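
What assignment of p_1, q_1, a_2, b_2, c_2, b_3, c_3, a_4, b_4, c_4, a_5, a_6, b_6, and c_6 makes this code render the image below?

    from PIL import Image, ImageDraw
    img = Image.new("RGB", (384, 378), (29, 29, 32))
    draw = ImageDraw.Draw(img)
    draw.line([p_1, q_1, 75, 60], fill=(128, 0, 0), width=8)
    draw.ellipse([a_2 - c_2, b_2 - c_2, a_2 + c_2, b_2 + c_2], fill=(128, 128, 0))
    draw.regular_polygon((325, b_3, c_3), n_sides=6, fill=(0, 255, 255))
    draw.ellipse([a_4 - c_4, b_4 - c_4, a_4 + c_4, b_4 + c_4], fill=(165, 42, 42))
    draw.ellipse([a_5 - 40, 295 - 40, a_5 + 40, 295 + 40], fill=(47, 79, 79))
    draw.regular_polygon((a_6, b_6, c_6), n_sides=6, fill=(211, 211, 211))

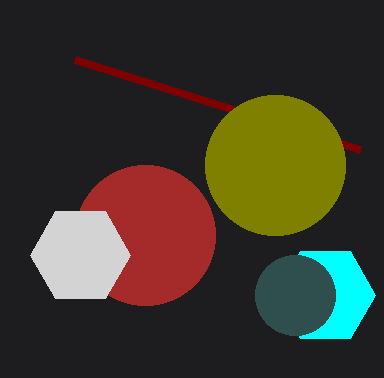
p_1 = 360
q_1 = 150
a_2 = 275
b_2 = 165
c_2 = 70
b_3 = 295
c_3 = 50
a_4 = 145
b_4 = 235
c_4 = 70
a_5 = 295
a_6 = 80
b_6 = 255
c_6 = 50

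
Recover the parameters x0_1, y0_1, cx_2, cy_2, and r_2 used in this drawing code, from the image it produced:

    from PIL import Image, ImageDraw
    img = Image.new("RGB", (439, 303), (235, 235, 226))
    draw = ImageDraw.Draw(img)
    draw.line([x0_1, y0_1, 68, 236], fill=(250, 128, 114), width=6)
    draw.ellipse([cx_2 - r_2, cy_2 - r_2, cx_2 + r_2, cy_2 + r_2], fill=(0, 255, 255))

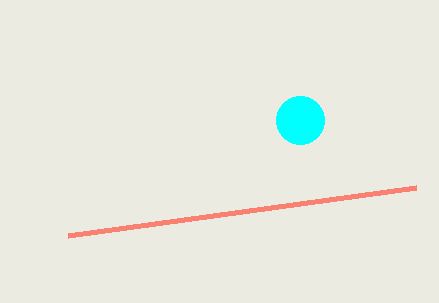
x0_1 = 416; y0_1 = 188; cx_2 = 300; cy_2 = 120; r_2 = 24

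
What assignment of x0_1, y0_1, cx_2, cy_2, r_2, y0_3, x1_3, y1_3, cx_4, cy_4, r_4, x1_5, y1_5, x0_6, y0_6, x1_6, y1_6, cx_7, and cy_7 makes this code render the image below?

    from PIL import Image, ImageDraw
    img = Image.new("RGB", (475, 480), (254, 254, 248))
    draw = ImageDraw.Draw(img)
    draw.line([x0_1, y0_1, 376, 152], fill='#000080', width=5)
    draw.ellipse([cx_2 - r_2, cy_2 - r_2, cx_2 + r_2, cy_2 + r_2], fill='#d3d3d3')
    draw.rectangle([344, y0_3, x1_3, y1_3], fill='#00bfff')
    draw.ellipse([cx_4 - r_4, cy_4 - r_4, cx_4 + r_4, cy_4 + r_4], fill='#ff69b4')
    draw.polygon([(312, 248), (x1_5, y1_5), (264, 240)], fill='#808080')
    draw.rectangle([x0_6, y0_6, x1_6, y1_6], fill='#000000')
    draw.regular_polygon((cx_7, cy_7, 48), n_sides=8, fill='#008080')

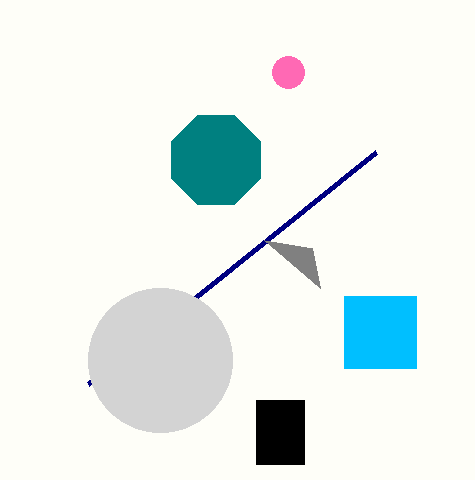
x0_1 = 88, y0_1 = 384, cx_2 = 160, cy_2 = 360, r_2 = 72, y0_3 = 296, x1_3 = 416, y1_3 = 368, cx_4 = 288, cy_4 = 72, r_4 = 16, x1_5 = 320, y1_5 = 288, x0_6 = 256, y0_6 = 400, x1_6 = 304, y1_6 = 464, cx_7 = 216, cy_7 = 160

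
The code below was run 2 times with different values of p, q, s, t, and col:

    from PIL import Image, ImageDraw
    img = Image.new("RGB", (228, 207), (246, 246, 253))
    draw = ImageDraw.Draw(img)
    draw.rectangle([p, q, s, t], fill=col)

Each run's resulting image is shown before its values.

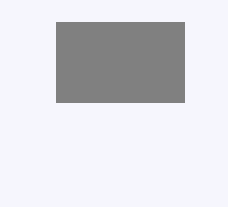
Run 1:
p = 56; q = 22; s = 184; t = 102; col = 'gray'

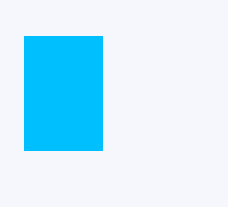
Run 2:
p = 24, q = 36, s = 102, t = 150, col = 'deepskyblue'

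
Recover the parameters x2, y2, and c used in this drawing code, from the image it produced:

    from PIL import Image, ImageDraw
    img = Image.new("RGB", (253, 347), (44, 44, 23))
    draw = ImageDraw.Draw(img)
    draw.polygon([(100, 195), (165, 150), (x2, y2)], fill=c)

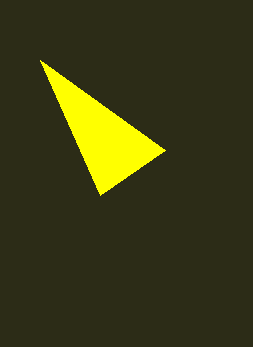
x2 = 40
y2 = 60
c = 'yellow'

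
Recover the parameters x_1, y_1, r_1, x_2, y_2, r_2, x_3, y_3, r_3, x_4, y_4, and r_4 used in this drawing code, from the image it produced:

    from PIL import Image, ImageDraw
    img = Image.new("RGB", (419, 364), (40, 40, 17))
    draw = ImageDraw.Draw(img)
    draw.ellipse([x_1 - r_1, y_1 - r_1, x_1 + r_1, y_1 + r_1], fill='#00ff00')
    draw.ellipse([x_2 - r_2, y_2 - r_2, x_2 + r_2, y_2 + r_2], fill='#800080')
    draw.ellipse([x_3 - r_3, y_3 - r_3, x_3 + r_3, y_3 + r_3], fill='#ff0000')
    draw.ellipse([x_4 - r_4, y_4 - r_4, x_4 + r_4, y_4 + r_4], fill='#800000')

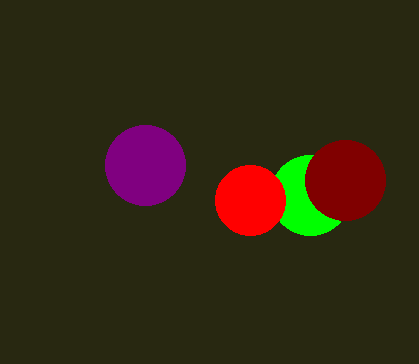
x_1 = 310
y_1 = 195
r_1 = 40
x_2 = 145
y_2 = 165
r_2 = 40
x_3 = 250
y_3 = 200
r_3 = 35
x_4 = 345
y_4 = 180
r_4 = 40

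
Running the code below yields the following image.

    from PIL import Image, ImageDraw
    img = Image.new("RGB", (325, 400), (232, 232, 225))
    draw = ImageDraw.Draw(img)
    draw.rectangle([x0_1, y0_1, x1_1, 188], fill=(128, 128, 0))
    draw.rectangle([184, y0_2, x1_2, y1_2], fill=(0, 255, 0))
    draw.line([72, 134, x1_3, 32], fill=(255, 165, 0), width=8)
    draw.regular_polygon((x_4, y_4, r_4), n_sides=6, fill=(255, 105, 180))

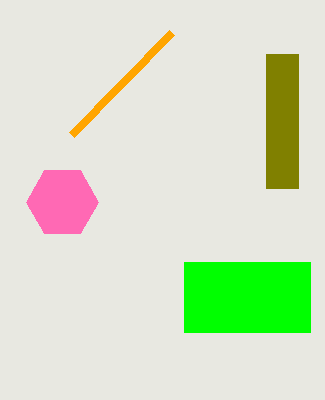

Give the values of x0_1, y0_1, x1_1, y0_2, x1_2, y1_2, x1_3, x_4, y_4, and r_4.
x0_1 = 266; y0_1 = 54; x1_1 = 298; y0_2 = 262; x1_2 = 310; y1_2 = 332; x1_3 = 172; x_4 = 62; y_4 = 202; r_4 = 36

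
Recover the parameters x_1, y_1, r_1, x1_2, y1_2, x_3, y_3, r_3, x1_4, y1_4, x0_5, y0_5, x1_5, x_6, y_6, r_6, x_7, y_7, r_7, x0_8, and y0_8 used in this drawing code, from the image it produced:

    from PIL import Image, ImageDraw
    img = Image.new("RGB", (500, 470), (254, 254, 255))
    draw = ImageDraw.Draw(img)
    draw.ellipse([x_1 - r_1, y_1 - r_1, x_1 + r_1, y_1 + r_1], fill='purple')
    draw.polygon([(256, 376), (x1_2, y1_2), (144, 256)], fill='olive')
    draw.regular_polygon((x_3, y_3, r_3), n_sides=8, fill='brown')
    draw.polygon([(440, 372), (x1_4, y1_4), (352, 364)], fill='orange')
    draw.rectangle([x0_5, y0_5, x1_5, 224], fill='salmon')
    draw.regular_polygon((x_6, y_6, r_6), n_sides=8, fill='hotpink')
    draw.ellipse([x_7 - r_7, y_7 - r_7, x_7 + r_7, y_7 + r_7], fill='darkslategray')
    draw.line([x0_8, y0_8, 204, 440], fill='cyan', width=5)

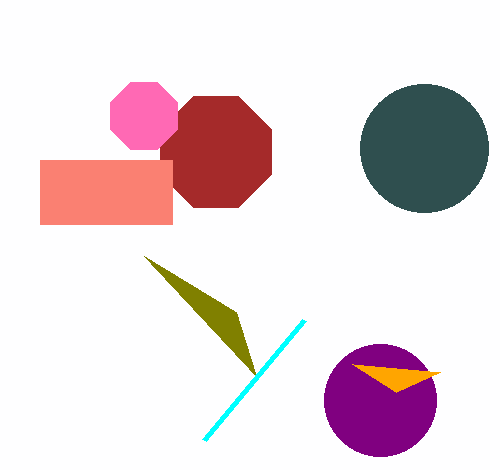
x_1 = 380
y_1 = 400
r_1 = 56
x1_2 = 236
y1_2 = 312
x_3 = 216
y_3 = 152
r_3 = 60
x1_4 = 396
y1_4 = 392
x0_5 = 40
y0_5 = 160
x1_5 = 172
x_6 = 144
y_6 = 116
r_6 = 36
x_7 = 424
y_7 = 148
r_7 = 64
x0_8 = 304
y0_8 = 320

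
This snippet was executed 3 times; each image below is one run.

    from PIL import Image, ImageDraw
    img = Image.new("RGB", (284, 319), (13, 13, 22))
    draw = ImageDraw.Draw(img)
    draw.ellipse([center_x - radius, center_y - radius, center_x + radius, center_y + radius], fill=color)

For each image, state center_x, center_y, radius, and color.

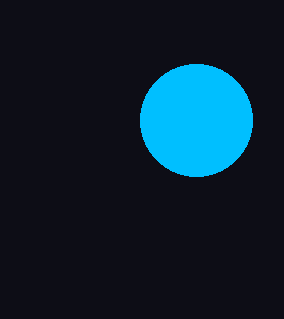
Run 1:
center_x = 196, center_y = 120, radius = 56, color = 'deepskyblue'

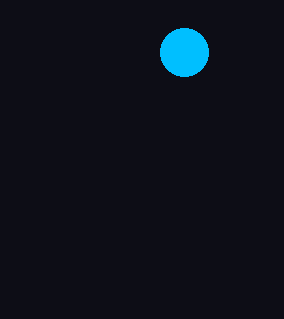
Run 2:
center_x = 184, center_y = 52, radius = 24, color = 'deepskyblue'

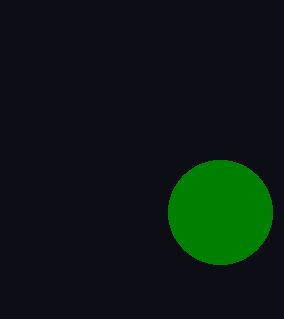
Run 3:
center_x = 220, center_y = 212, radius = 52, color = 'green'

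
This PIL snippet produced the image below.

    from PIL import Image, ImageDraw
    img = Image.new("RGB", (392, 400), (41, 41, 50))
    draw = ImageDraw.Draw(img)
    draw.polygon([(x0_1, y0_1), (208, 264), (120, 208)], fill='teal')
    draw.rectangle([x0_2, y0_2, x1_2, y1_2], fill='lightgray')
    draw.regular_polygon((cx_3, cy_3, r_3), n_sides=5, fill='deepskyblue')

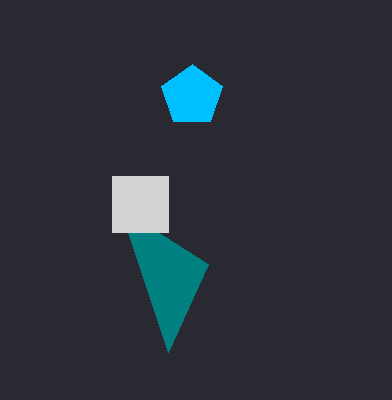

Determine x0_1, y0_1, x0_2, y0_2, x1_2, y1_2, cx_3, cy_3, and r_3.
x0_1 = 168
y0_1 = 352
x0_2 = 112
y0_2 = 176
x1_2 = 168
y1_2 = 232
cx_3 = 192
cy_3 = 96
r_3 = 32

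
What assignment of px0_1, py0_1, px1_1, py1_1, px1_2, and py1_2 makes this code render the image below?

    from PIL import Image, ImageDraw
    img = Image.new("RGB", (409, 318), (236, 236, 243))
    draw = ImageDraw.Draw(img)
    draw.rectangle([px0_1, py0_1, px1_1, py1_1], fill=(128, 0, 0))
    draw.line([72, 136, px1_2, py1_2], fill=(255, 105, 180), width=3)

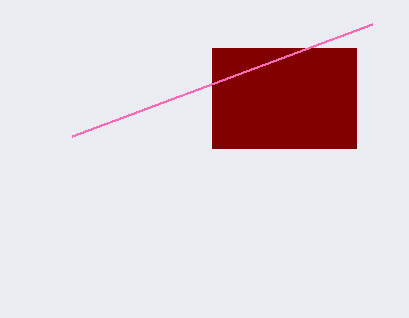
px0_1 = 212, py0_1 = 48, px1_1 = 356, py1_1 = 148, px1_2 = 372, py1_2 = 24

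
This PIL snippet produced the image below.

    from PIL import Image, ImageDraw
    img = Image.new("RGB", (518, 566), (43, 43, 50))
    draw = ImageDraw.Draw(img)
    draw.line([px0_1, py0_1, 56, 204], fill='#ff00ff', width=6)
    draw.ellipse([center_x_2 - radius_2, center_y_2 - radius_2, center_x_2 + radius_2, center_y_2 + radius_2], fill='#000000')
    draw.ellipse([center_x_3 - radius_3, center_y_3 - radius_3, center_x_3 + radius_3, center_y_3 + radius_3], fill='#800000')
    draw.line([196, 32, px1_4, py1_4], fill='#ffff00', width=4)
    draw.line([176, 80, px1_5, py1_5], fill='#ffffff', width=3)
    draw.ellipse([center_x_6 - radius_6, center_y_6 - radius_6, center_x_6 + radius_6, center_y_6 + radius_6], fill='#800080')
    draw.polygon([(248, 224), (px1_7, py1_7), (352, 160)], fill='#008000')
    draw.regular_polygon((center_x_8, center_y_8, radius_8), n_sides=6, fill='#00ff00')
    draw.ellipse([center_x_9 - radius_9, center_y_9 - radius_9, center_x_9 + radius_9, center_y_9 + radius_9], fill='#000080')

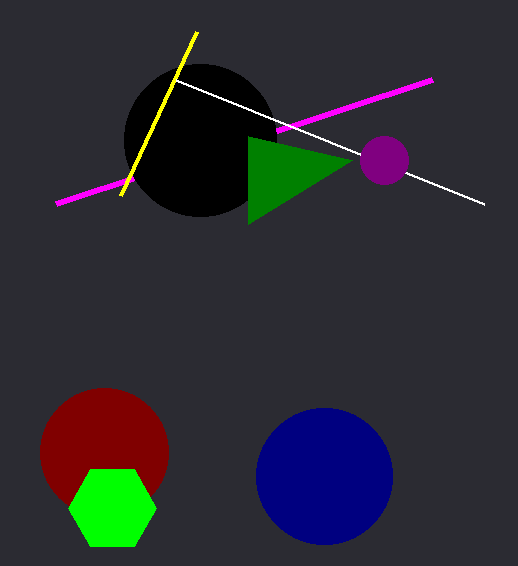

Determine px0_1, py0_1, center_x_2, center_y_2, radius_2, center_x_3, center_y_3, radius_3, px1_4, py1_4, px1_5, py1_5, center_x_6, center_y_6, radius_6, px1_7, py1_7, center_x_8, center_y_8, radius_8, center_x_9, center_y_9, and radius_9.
px0_1 = 432
py0_1 = 80
center_x_2 = 200
center_y_2 = 140
radius_2 = 76
center_x_3 = 104
center_y_3 = 452
radius_3 = 64
px1_4 = 120
py1_4 = 196
px1_5 = 484
py1_5 = 204
center_x_6 = 384
center_y_6 = 160
radius_6 = 24
px1_7 = 248
py1_7 = 136
center_x_8 = 112
center_y_8 = 508
radius_8 = 44
center_x_9 = 324
center_y_9 = 476
radius_9 = 68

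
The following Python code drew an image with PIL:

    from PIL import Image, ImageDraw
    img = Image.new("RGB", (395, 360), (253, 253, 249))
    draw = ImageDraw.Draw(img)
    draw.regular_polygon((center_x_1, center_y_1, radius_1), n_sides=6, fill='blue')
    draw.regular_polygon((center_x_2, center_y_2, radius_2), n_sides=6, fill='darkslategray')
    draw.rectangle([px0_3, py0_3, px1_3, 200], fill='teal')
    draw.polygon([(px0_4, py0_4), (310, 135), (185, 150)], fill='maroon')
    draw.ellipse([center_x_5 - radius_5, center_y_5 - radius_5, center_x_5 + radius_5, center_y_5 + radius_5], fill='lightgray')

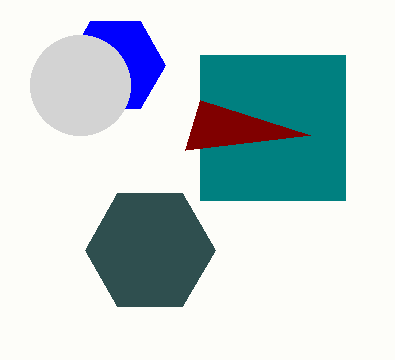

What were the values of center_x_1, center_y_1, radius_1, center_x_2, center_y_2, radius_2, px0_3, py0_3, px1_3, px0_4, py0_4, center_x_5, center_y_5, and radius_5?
center_x_1 = 115, center_y_1 = 65, radius_1 = 50, center_x_2 = 150, center_y_2 = 250, radius_2 = 65, px0_3 = 200, py0_3 = 55, px1_3 = 345, px0_4 = 200, py0_4 = 100, center_x_5 = 80, center_y_5 = 85, radius_5 = 50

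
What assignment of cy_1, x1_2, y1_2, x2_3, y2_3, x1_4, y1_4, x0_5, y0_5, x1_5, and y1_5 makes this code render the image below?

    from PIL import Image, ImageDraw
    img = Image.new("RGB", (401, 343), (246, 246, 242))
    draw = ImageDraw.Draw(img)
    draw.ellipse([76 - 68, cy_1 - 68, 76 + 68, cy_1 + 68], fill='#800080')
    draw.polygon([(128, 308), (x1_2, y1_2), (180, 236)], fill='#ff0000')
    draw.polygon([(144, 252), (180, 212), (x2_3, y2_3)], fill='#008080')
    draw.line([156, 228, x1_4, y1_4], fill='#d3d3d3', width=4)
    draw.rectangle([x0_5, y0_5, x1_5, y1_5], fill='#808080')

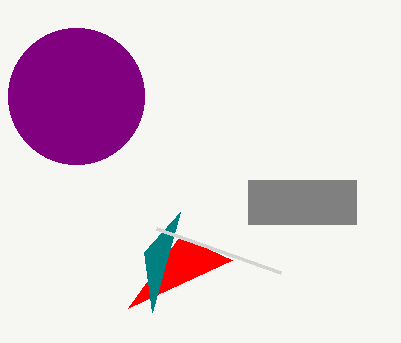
cy_1 = 96, x1_2 = 232, y1_2 = 260, x2_3 = 152, y2_3 = 312, x1_4 = 280, y1_4 = 272, x0_5 = 248, y0_5 = 180, x1_5 = 356, y1_5 = 224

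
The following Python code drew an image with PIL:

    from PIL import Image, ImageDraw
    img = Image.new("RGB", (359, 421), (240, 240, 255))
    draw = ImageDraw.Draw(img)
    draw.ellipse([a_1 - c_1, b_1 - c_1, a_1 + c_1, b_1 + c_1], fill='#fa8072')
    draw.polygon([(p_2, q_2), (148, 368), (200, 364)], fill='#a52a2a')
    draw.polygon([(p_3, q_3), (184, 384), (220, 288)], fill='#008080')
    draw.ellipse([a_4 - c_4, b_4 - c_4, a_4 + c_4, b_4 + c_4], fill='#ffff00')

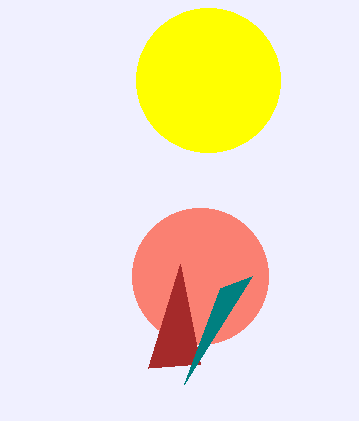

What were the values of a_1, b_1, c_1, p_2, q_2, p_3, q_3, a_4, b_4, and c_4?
a_1 = 200; b_1 = 276; c_1 = 68; p_2 = 180; q_2 = 264; p_3 = 252; q_3 = 276; a_4 = 208; b_4 = 80; c_4 = 72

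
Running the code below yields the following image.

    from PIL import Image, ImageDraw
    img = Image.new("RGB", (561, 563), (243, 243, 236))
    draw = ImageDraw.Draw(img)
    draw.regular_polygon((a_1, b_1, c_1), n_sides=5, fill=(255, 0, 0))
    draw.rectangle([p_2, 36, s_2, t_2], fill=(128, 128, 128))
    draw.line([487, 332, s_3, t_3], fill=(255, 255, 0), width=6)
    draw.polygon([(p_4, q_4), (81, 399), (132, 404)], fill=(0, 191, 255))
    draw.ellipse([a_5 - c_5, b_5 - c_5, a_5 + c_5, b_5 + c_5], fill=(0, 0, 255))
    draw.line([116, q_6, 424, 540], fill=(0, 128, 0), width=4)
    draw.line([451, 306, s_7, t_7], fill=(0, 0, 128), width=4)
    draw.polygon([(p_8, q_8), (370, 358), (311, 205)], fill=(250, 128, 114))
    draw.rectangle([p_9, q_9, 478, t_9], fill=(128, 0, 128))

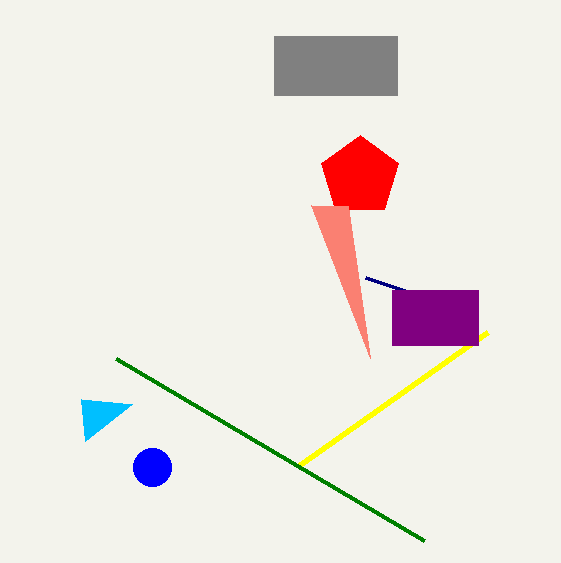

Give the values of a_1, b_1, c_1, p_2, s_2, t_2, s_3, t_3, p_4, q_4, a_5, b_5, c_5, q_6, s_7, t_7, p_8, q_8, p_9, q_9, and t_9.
a_1 = 360
b_1 = 176
c_1 = 41
p_2 = 274
s_2 = 397
t_2 = 95
s_3 = 299
t_3 = 465
p_4 = 85
q_4 = 441
a_5 = 152
b_5 = 467
c_5 = 19
q_6 = 358
s_7 = 366
t_7 = 278
p_8 = 348
q_8 = 206
p_9 = 392
q_9 = 290
t_9 = 345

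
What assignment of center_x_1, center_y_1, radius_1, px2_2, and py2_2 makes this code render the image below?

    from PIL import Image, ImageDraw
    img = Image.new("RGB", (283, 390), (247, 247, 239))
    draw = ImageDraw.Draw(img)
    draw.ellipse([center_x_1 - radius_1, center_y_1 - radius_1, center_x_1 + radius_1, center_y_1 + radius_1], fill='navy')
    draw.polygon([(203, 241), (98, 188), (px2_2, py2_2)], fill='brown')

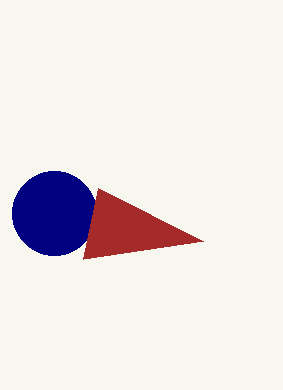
center_x_1 = 54, center_y_1 = 213, radius_1 = 42, px2_2 = 83, py2_2 = 259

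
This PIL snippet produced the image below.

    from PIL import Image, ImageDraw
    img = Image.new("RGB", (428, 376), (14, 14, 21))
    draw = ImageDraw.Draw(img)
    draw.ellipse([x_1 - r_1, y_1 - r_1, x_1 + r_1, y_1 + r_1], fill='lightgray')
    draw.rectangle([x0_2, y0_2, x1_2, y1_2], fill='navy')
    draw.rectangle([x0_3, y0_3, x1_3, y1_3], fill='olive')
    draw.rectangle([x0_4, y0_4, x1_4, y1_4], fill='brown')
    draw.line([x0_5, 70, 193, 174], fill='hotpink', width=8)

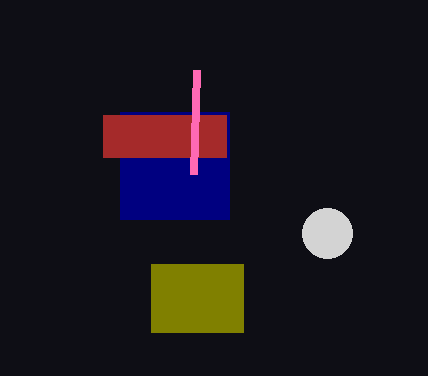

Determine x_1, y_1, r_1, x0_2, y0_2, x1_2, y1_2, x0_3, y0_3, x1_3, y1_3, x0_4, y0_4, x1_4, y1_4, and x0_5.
x_1 = 327; y_1 = 233; r_1 = 25; x0_2 = 120; y0_2 = 112; x1_2 = 229; y1_2 = 219; x0_3 = 151; y0_3 = 264; x1_3 = 243; y1_3 = 332; x0_4 = 103; y0_4 = 115; x1_4 = 226; y1_4 = 157; x0_5 = 196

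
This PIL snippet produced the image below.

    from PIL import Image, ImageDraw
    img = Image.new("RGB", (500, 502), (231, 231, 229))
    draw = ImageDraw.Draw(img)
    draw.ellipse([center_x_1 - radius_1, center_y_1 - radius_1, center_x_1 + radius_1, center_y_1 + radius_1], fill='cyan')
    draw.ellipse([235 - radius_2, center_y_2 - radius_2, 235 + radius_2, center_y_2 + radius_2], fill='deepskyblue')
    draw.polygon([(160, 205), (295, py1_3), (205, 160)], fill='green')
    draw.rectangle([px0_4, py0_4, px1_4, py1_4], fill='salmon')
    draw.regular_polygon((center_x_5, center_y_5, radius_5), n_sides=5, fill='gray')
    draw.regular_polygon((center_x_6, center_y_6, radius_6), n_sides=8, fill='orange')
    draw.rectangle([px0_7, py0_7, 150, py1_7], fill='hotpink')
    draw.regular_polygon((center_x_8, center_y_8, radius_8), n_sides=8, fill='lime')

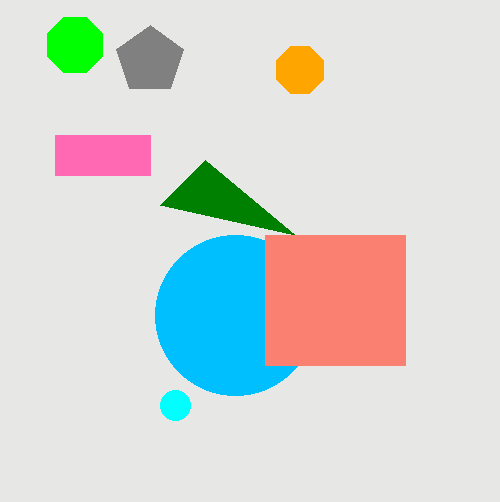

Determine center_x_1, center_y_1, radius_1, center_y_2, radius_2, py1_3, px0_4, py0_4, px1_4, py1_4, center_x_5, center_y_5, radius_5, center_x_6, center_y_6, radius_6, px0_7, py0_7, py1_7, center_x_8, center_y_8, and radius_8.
center_x_1 = 175; center_y_1 = 405; radius_1 = 15; center_y_2 = 315; radius_2 = 80; py1_3 = 235; px0_4 = 265; py0_4 = 235; px1_4 = 405; py1_4 = 365; center_x_5 = 150; center_y_5 = 60; radius_5 = 35; center_x_6 = 300; center_y_6 = 70; radius_6 = 25; px0_7 = 55; py0_7 = 135; py1_7 = 175; center_x_8 = 75; center_y_8 = 45; radius_8 = 30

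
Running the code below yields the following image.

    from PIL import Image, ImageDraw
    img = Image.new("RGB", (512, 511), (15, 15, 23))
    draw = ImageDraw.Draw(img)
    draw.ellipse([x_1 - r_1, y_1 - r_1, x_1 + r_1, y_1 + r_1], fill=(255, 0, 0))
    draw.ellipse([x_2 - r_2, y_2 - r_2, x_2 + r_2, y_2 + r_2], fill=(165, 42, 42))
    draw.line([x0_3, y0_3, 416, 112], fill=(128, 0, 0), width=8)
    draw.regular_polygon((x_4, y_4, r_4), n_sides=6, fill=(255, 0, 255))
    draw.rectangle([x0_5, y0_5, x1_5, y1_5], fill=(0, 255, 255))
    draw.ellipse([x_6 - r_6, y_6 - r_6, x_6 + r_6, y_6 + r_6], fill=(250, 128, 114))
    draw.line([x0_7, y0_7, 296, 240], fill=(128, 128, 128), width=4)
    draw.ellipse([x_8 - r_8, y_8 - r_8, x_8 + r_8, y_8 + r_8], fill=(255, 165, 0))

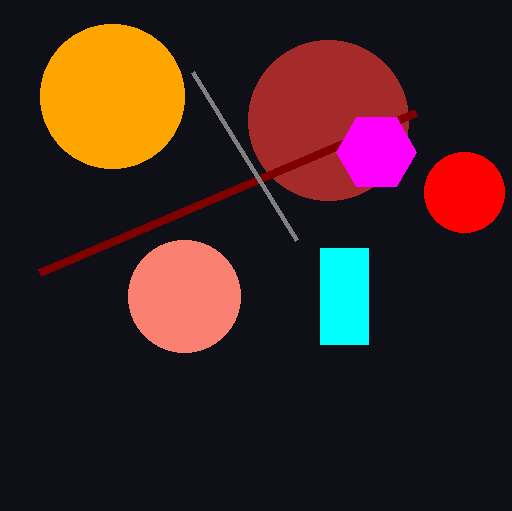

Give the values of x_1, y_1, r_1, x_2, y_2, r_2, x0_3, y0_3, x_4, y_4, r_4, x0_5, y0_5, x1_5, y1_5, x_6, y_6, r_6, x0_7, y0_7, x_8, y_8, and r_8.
x_1 = 464; y_1 = 192; r_1 = 40; x_2 = 328; y_2 = 120; r_2 = 80; x0_3 = 40; y0_3 = 272; x_4 = 376; y_4 = 152; r_4 = 40; x0_5 = 320; y0_5 = 248; x1_5 = 368; y1_5 = 344; x_6 = 184; y_6 = 296; r_6 = 56; x0_7 = 192; y0_7 = 72; x_8 = 112; y_8 = 96; r_8 = 72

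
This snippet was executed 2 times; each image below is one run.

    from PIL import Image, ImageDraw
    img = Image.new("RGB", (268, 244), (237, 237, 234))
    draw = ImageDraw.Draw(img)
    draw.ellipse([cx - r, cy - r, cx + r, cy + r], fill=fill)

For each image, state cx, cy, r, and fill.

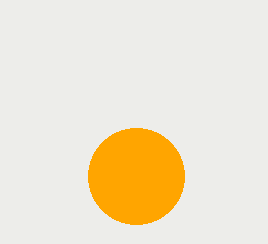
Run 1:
cx = 136; cy = 176; r = 48; fill = 'orange'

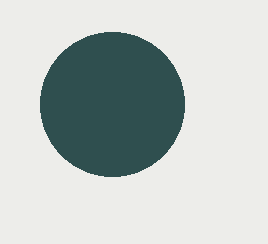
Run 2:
cx = 112
cy = 104
r = 72
fill = 'darkslategray'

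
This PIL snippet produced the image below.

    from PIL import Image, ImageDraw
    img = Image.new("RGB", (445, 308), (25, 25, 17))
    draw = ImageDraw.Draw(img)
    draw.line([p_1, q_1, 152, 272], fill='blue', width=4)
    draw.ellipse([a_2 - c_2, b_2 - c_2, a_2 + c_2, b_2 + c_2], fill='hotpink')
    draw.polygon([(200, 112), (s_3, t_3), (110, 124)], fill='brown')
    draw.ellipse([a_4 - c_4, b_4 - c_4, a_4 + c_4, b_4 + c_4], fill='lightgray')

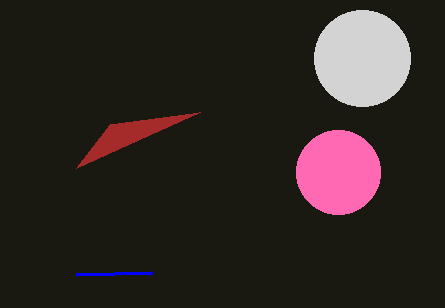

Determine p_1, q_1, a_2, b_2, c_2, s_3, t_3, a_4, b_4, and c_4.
p_1 = 76, q_1 = 274, a_2 = 338, b_2 = 172, c_2 = 42, s_3 = 76, t_3 = 168, a_4 = 362, b_4 = 58, c_4 = 48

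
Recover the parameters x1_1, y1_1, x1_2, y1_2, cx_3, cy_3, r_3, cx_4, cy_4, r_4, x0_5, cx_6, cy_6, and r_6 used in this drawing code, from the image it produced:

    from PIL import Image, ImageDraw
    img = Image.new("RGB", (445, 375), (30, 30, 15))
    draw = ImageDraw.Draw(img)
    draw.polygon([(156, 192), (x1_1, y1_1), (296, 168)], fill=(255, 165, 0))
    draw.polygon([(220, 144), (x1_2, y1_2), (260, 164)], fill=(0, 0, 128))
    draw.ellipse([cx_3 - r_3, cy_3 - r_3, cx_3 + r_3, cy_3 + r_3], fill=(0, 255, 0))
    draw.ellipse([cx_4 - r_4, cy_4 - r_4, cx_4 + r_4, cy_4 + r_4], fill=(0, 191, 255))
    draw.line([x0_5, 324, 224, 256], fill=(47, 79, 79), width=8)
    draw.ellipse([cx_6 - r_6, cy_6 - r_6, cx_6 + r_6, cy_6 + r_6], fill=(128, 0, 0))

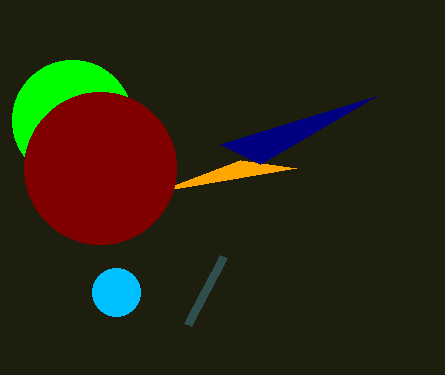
x1_1 = 240, y1_1 = 160, x1_2 = 376, y1_2 = 96, cx_3 = 72, cy_3 = 120, r_3 = 60, cx_4 = 116, cy_4 = 292, r_4 = 24, x0_5 = 188, cx_6 = 100, cy_6 = 168, r_6 = 76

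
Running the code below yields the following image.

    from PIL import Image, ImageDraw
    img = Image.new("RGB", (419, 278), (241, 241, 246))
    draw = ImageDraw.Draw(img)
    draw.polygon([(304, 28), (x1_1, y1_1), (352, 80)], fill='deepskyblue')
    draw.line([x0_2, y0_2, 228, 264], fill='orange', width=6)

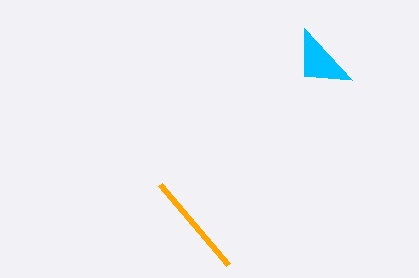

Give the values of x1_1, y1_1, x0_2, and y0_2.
x1_1 = 304, y1_1 = 76, x0_2 = 160, y0_2 = 184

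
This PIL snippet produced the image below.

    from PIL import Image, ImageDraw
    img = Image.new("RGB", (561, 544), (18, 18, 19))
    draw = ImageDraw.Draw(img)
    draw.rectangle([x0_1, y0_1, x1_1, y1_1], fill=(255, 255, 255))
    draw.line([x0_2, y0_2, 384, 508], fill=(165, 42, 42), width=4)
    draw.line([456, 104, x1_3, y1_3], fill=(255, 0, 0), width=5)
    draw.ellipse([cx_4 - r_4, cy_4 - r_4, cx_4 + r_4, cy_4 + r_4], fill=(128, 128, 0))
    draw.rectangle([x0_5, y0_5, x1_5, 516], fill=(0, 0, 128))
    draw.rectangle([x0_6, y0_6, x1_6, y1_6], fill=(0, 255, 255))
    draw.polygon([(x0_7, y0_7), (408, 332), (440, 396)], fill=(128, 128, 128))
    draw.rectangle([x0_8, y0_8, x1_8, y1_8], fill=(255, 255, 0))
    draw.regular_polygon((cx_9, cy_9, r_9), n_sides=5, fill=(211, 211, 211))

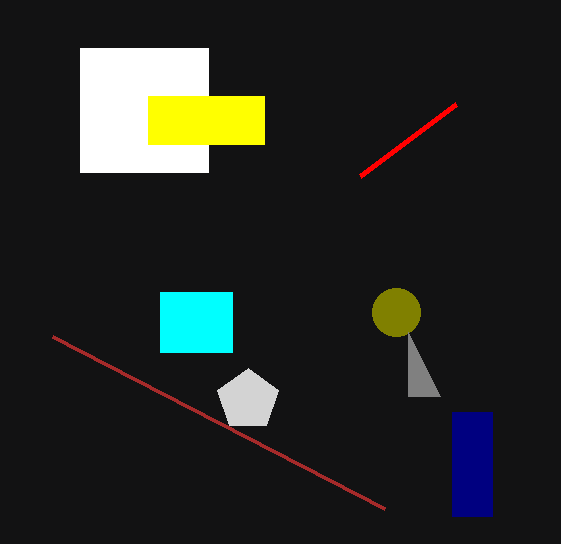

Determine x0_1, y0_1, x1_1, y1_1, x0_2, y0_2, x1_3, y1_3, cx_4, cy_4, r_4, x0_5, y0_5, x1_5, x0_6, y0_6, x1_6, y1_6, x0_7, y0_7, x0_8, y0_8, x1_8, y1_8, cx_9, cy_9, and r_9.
x0_1 = 80
y0_1 = 48
x1_1 = 208
y1_1 = 172
x0_2 = 52
y0_2 = 336
x1_3 = 360
y1_3 = 176
cx_4 = 396
cy_4 = 312
r_4 = 24
x0_5 = 452
y0_5 = 412
x1_5 = 492
x0_6 = 160
y0_6 = 292
x1_6 = 232
y1_6 = 352
x0_7 = 408
y0_7 = 396
x0_8 = 148
y0_8 = 96
x1_8 = 264
y1_8 = 144
cx_9 = 248
cy_9 = 400
r_9 = 32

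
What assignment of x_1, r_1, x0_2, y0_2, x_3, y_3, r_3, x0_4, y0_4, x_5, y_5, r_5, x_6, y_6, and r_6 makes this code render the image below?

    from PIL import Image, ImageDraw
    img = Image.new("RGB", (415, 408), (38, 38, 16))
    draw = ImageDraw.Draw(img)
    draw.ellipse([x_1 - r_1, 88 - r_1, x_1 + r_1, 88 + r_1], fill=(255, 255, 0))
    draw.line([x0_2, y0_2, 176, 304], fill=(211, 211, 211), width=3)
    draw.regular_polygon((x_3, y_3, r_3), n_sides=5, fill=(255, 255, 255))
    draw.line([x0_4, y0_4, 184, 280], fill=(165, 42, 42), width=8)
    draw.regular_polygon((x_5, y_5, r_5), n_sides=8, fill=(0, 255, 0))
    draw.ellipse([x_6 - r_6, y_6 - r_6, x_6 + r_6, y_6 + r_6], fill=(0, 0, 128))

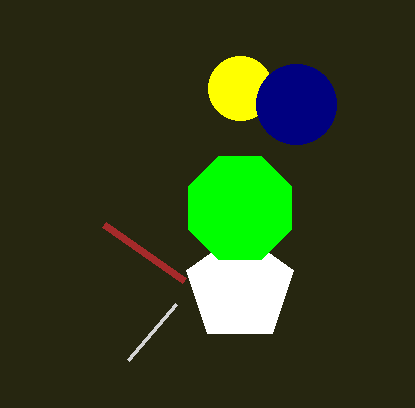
x_1 = 240
r_1 = 32
x0_2 = 128
y0_2 = 360
x_3 = 240
y_3 = 288
r_3 = 56
x0_4 = 104
y0_4 = 224
x_5 = 240
y_5 = 208
r_5 = 56
x_6 = 296
y_6 = 104
r_6 = 40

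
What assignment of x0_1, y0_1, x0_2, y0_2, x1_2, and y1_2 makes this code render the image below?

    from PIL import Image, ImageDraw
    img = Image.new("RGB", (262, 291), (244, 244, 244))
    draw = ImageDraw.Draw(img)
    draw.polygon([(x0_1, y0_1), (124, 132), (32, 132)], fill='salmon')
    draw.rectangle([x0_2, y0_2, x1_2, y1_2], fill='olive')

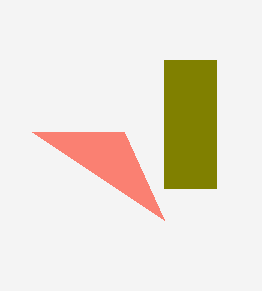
x0_1 = 164
y0_1 = 220
x0_2 = 164
y0_2 = 60
x1_2 = 216
y1_2 = 188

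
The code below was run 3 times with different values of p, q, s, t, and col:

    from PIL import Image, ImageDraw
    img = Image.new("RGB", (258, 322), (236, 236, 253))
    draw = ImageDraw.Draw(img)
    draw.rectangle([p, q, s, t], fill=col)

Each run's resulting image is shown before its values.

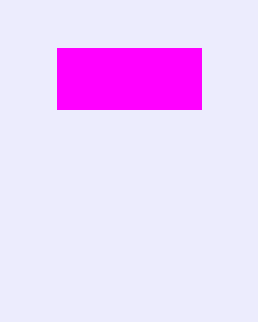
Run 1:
p = 57; q = 48; s = 201; t = 109; col = 'magenta'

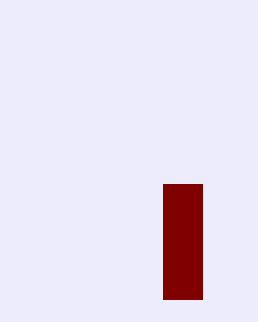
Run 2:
p = 163
q = 184
s = 202
t = 299
col = 'maroon'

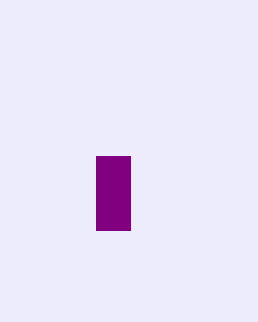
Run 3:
p = 96, q = 156, s = 130, t = 230, col = 'purple'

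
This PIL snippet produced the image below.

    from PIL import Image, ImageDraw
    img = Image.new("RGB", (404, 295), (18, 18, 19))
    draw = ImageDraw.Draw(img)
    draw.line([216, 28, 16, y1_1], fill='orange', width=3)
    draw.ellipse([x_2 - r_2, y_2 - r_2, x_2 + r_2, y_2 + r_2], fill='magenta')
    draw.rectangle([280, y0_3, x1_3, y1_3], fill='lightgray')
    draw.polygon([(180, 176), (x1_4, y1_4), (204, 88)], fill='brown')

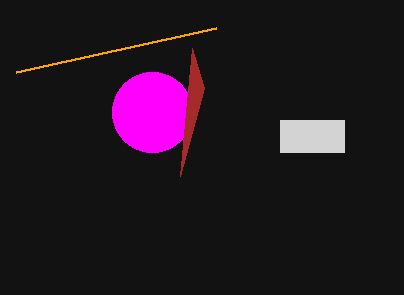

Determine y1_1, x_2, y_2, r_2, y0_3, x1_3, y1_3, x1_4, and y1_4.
y1_1 = 72; x_2 = 152; y_2 = 112; r_2 = 40; y0_3 = 120; x1_3 = 344; y1_3 = 152; x1_4 = 192; y1_4 = 48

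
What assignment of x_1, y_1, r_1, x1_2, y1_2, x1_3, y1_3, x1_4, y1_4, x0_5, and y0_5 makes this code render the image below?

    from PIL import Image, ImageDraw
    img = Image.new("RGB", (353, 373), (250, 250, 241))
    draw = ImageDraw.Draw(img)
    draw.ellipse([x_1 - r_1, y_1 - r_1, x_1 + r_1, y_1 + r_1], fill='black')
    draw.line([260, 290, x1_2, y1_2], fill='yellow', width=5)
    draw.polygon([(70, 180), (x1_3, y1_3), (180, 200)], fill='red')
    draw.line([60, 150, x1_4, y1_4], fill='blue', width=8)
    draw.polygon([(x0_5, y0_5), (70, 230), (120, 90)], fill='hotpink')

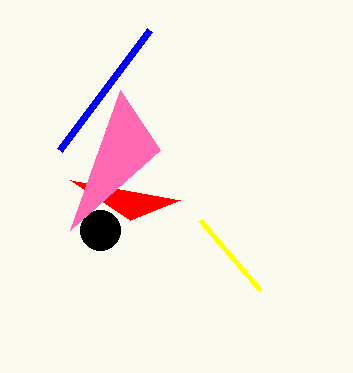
x_1 = 100, y_1 = 230, r_1 = 20, x1_2 = 200, y1_2 = 220, x1_3 = 130, y1_3 = 220, x1_4 = 150, y1_4 = 30, x0_5 = 160, y0_5 = 150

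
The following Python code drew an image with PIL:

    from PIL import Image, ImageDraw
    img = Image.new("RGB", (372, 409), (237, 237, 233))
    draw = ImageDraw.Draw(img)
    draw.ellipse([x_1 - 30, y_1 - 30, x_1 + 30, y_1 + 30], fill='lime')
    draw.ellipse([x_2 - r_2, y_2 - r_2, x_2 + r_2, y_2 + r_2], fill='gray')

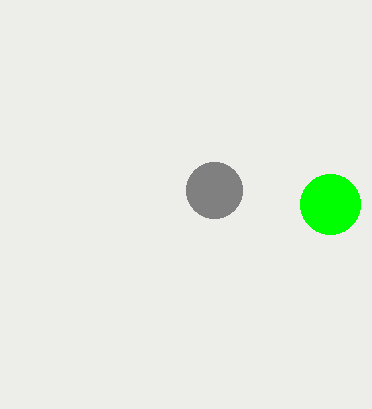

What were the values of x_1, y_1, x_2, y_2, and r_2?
x_1 = 330
y_1 = 204
x_2 = 214
y_2 = 190
r_2 = 28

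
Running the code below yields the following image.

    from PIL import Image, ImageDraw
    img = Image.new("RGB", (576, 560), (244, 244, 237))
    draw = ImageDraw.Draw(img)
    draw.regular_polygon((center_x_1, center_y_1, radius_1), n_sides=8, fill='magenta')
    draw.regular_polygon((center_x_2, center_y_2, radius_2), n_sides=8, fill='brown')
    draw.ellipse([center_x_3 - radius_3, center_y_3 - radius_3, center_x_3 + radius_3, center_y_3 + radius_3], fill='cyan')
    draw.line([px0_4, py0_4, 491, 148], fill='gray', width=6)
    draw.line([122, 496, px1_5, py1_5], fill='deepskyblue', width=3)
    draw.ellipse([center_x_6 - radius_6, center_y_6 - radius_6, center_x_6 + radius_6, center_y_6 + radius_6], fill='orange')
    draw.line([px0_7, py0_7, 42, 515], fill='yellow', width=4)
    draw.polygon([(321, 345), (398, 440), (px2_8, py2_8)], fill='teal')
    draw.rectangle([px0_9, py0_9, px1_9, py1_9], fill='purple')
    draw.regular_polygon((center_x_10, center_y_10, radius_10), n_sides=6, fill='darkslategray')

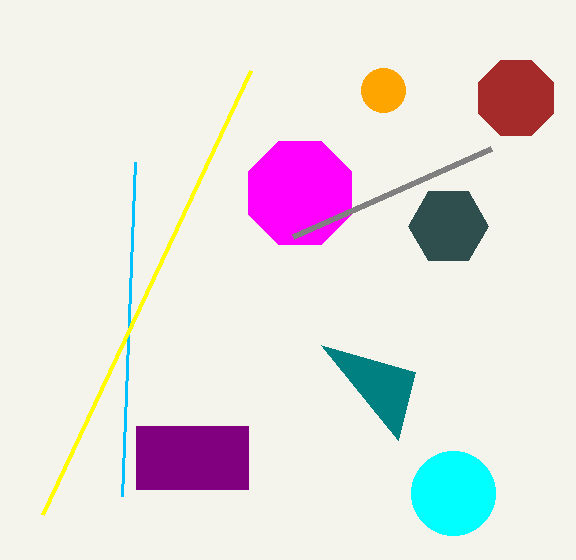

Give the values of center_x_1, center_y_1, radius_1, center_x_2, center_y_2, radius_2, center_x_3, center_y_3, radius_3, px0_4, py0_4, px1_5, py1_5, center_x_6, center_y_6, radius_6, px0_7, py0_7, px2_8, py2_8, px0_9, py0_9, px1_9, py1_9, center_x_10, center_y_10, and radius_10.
center_x_1 = 300, center_y_1 = 193, radius_1 = 56, center_x_2 = 516, center_y_2 = 98, radius_2 = 41, center_x_3 = 453, center_y_3 = 493, radius_3 = 42, px0_4 = 293, py0_4 = 236, px1_5 = 135, py1_5 = 162, center_x_6 = 383, center_y_6 = 90, radius_6 = 22, px0_7 = 250, py0_7 = 71, px2_8 = 415, py2_8 = 372, px0_9 = 136, py0_9 = 426, px1_9 = 248, py1_9 = 489, center_x_10 = 448, center_y_10 = 226, radius_10 = 40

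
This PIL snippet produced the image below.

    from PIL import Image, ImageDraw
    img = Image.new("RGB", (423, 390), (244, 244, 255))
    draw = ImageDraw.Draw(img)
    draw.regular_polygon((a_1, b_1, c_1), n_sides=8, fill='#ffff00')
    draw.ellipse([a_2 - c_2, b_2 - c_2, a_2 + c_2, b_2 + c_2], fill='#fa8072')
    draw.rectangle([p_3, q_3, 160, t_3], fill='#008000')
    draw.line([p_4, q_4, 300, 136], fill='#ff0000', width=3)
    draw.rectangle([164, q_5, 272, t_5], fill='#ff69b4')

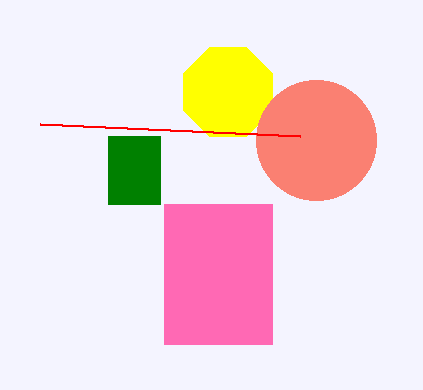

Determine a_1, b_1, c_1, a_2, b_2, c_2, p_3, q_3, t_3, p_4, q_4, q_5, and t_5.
a_1 = 228, b_1 = 92, c_1 = 48, a_2 = 316, b_2 = 140, c_2 = 60, p_3 = 108, q_3 = 136, t_3 = 204, p_4 = 40, q_4 = 124, q_5 = 204, t_5 = 344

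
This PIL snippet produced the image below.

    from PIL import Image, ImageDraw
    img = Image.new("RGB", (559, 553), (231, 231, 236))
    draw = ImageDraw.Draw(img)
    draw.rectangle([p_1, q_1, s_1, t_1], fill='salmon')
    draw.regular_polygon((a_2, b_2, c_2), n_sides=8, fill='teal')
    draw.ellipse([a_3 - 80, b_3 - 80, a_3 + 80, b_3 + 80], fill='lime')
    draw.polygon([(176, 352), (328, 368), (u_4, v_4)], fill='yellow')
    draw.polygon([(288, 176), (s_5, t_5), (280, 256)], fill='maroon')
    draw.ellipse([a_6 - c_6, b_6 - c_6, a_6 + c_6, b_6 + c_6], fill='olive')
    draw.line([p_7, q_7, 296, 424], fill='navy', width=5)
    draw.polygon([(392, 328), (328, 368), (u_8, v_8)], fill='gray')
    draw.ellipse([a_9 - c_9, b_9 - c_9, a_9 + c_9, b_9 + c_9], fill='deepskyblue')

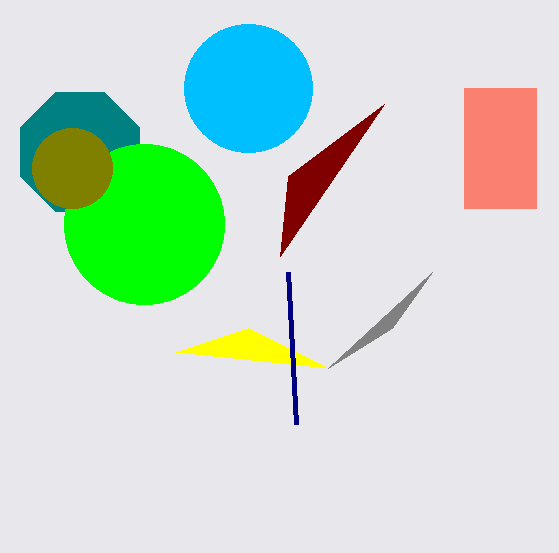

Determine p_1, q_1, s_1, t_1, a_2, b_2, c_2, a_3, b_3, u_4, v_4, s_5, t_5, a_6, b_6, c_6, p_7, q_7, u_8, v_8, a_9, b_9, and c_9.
p_1 = 464, q_1 = 88, s_1 = 536, t_1 = 208, a_2 = 80, b_2 = 152, c_2 = 64, a_3 = 144, b_3 = 224, u_4 = 248, v_4 = 328, s_5 = 384, t_5 = 104, a_6 = 72, b_6 = 168, c_6 = 40, p_7 = 288, q_7 = 272, u_8 = 432, v_8 = 272, a_9 = 248, b_9 = 88, c_9 = 64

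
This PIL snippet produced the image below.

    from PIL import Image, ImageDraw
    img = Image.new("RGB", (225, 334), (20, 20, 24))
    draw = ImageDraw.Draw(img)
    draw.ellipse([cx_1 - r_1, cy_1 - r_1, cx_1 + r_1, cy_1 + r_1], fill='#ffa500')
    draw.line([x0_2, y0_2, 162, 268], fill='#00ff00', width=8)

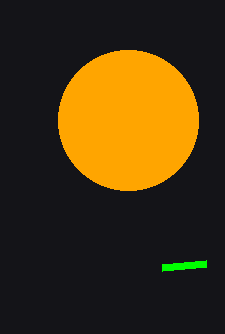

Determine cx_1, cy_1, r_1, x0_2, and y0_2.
cx_1 = 128; cy_1 = 120; r_1 = 70; x0_2 = 206; y0_2 = 264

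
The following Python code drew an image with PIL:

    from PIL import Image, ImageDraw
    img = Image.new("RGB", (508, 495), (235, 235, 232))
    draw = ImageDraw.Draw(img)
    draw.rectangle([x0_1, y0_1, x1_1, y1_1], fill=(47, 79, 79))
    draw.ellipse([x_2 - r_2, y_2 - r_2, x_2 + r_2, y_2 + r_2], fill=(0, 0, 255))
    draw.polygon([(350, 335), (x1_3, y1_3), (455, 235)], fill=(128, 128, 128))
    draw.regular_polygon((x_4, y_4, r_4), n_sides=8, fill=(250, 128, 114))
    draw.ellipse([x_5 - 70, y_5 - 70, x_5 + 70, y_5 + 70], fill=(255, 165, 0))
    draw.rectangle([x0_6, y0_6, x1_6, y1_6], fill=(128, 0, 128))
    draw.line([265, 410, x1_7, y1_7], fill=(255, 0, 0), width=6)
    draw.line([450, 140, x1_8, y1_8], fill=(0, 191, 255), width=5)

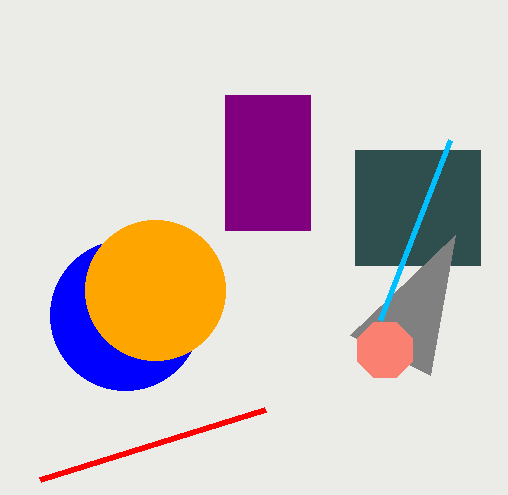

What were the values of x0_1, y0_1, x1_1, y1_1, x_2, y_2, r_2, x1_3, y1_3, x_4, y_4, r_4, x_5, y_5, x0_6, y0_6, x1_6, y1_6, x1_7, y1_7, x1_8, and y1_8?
x0_1 = 355
y0_1 = 150
x1_1 = 480
y1_1 = 265
x_2 = 125
y_2 = 315
r_2 = 75
x1_3 = 430
y1_3 = 375
x_4 = 385
y_4 = 350
r_4 = 30
x_5 = 155
y_5 = 290
x0_6 = 225
y0_6 = 95
x1_6 = 310
y1_6 = 230
x1_7 = 40
y1_7 = 480
x1_8 = 380
y1_8 = 320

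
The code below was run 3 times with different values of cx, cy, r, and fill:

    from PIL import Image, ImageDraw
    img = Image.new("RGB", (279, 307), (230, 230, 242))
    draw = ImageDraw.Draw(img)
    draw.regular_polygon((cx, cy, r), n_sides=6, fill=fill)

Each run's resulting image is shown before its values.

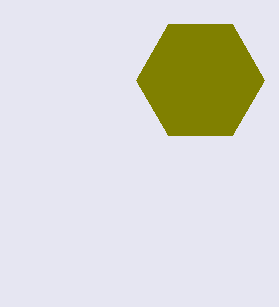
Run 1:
cx = 200, cy = 80, r = 64, fill = 'olive'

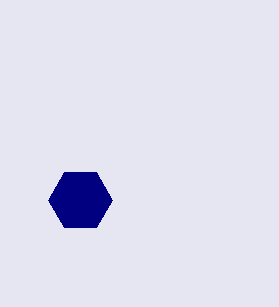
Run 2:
cx = 80; cy = 200; r = 32; fill = 'navy'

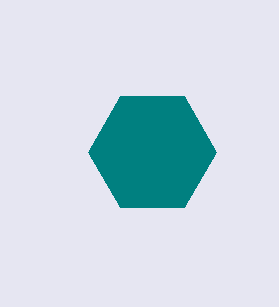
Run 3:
cx = 152; cy = 152; r = 64; fill = 'teal'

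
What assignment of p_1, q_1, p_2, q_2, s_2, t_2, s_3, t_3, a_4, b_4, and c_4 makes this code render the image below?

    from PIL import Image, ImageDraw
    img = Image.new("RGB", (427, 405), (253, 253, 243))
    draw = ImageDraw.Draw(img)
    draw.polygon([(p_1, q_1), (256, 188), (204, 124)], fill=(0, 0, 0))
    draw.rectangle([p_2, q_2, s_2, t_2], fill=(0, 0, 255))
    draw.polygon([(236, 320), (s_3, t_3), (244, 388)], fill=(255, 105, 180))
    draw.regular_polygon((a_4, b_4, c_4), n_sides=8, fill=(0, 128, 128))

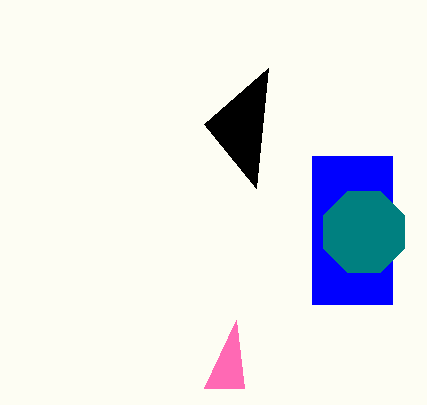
p_1 = 268; q_1 = 68; p_2 = 312; q_2 = 156; s_2 = 392; t_2 = 304; s_3 = 204; t_3 = 388; a_4 = 364; b_4 = 232; c_4 = 44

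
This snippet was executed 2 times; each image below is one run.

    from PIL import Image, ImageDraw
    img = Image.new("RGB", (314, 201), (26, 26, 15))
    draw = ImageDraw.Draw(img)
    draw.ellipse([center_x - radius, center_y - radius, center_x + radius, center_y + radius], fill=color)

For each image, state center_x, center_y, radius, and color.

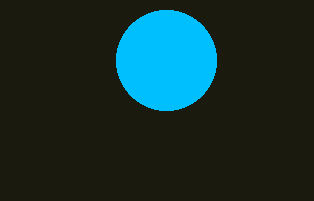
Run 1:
center_x = 166
center_y = 60
radius = 50
color = 'deepskyblue'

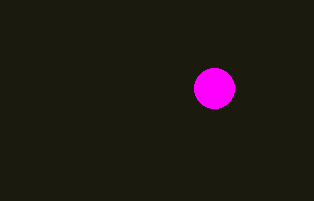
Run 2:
center_x = 214; center_y = 88; radius = 20; color = 'magenta'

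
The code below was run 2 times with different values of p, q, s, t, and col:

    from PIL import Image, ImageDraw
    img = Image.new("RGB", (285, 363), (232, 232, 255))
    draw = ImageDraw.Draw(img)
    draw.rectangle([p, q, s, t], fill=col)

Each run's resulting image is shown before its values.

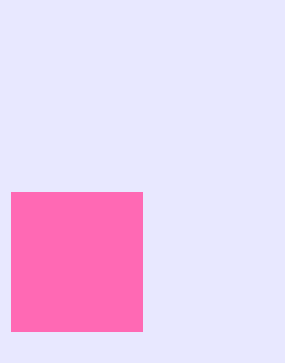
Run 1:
p = 11; q = 192; s = 142; t = 331; col = 'hotpink'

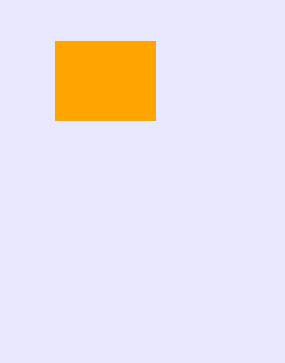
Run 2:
p = 55, q = 41, s = 155, t = 120, col = 'orange'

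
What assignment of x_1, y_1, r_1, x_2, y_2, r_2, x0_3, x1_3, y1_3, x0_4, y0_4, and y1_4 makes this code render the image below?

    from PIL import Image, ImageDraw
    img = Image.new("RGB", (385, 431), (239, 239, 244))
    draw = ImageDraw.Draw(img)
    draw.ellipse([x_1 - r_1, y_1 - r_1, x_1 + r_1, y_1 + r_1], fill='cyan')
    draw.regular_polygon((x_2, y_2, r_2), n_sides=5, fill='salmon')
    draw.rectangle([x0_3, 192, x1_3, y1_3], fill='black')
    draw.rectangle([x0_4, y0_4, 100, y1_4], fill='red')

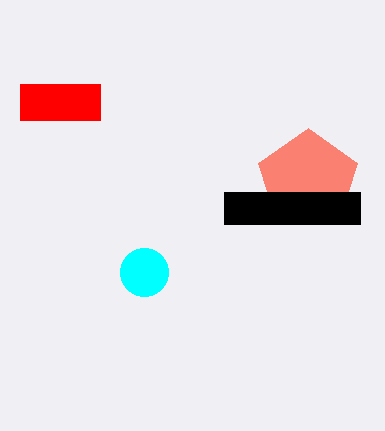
x_1 = 144; y_1 = 272; r_1 = 24; x_2 = 308; y_2 = 180; r_2 = 52; x0_3 = 224; x1_3 = 360; y1_3 = 224; x0_4 = 20; y0_4 = 84; y1_4 = 120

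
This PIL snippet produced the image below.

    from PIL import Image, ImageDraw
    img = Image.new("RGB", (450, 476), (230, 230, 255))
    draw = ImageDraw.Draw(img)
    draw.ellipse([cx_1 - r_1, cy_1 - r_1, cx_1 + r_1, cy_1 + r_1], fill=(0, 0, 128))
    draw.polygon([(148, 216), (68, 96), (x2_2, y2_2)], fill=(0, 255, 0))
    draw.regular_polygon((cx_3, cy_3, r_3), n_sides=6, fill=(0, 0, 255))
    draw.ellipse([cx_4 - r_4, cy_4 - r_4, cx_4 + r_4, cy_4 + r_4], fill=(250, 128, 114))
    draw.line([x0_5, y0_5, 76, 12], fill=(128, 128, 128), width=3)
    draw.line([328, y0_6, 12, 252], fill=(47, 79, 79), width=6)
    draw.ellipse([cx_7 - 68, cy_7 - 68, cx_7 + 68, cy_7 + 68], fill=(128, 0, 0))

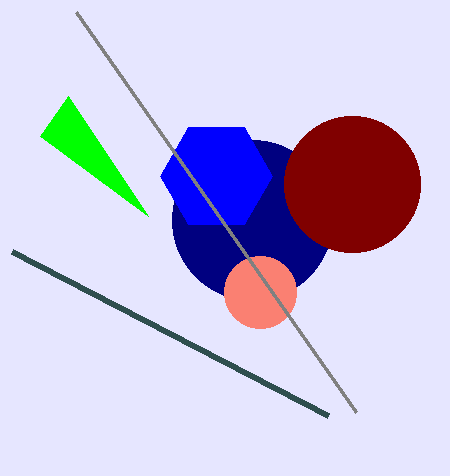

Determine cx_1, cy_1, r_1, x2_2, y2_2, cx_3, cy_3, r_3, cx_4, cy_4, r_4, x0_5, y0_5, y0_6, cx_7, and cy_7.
cx_1 = 252, cy_1 = 220, r_1 = 80, x2_2 = 40, y2_2 = 136, cx_3 = 216, cy_3 = 176, r_3 = 56, cx_4 = 260, cy_4 = 292, r_4 = 36, x0_5 = 356, y0_5 = 412, y0_6 = 416, cx_7 = 352, cy_7 = 184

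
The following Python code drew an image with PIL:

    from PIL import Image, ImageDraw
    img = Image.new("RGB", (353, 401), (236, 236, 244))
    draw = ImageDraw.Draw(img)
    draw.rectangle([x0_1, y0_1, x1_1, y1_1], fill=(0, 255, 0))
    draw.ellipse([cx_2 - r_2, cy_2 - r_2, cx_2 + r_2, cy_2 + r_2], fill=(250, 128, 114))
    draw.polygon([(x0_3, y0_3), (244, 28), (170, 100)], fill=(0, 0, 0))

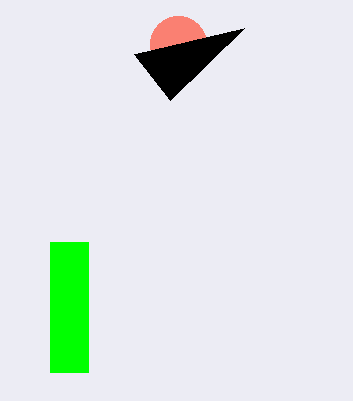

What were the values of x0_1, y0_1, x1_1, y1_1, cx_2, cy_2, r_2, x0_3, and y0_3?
x0_1 = 50, y0_1 = 242, x1_1 = 88, y1_1 = 372, cx_2 = 178, cy_2 = 44, r_2 = 28, x0_3 = 134, y0_3 = 54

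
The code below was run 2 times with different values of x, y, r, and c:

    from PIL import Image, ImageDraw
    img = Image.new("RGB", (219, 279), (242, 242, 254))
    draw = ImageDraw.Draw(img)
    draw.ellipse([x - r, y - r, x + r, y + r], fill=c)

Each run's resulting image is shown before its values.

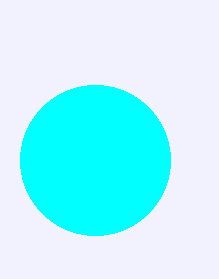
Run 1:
x = 95; y = 160; r = 75; c = 'cyan'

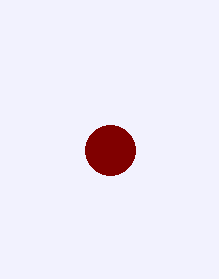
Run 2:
x = 110
y = 150
r = 25
c = 'maroon'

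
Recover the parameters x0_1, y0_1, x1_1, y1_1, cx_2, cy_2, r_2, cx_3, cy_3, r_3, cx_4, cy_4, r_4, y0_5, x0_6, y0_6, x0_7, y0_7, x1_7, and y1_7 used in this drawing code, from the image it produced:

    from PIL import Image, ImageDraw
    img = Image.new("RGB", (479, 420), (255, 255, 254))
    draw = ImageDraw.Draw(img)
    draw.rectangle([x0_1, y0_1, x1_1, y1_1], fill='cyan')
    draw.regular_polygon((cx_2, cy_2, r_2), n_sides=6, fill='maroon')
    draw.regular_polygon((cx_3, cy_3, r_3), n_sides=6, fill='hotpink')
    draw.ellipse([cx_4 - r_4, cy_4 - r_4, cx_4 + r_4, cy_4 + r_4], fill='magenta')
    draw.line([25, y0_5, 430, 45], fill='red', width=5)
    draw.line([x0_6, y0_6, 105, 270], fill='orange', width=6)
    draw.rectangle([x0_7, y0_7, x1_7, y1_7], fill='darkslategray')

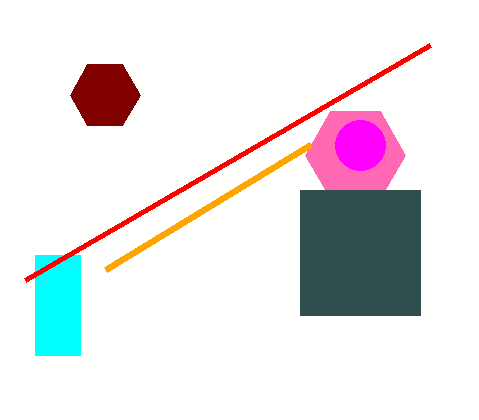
x0_1 = 35
y0_1 = 255
x1_1 = 80
y1_1 = 355
cx_2 = 105
cy_2 = 95
r_2 = 35
cx_3 = 355
cy_3 = 155
r_3 = 50
cx_4 = 360
cy_4 = 145
r_4 = 25
y0_5 = 280
x0_6 = 310
y0_6 = 145
x0_7 = 300
y0_7 = 190
x1_7 = 420
y1_7 = 315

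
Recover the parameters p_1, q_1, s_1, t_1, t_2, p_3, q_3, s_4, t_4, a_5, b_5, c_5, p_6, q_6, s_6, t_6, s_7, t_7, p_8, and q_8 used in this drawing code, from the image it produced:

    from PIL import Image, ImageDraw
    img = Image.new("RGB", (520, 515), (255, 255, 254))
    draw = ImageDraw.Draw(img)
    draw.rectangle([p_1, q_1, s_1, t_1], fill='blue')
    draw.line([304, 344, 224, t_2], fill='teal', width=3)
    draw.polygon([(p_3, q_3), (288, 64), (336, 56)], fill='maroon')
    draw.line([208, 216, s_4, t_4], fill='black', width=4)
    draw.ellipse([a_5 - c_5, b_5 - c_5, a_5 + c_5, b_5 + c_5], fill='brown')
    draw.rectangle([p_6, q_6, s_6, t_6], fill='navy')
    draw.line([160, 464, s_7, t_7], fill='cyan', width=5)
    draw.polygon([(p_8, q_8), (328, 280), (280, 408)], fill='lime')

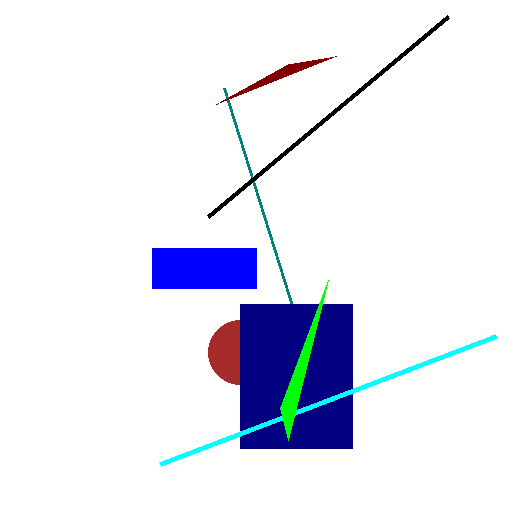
p_1 = 152, q_1 = 248, s_1 = 256, t_1 = 288, t_2 = 88, p_3 = 216, q_3 = 104, s_4 = 448, t_4 = 16, a_5 = 240, b_5 = 352, c_5 = 32, p_6 = 240, q_6 = 304, s_6 = 352, t_6 = 448, s_7 = 496, t_7 = 336, p_8 = 288, q_8 = 440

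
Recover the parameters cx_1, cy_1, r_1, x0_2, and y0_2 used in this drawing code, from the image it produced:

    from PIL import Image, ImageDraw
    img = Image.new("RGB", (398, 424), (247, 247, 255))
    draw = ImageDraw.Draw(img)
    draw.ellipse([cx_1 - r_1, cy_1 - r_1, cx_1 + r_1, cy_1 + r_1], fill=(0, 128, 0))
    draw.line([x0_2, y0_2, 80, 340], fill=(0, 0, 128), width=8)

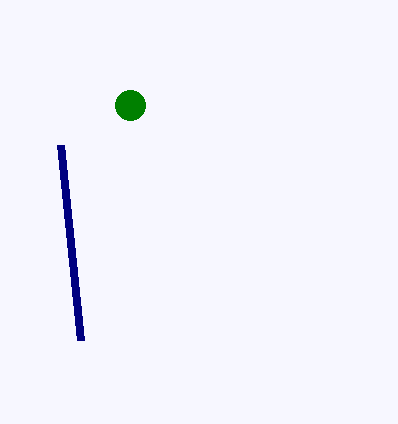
cx_1 = 130; cy_1 = 105; r_1 = 15; x0_2 = 60; y0_2 = 145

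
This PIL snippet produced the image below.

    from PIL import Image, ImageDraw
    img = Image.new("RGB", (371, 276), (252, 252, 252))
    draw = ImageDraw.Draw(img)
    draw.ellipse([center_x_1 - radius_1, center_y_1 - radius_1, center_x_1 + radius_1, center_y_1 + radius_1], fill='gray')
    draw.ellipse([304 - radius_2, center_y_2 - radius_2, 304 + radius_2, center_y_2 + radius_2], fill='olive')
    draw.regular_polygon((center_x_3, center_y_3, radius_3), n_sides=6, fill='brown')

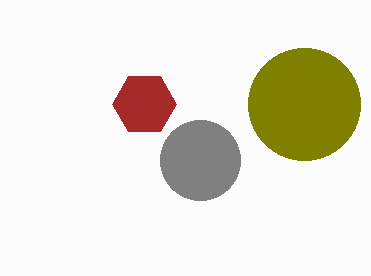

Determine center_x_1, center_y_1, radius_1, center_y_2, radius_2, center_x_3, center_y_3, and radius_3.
center_x_1 = 200, center_y_1 = 160, radius_1 = 40, center_y_2 = 104, radius_2 = 56, center_x_3 = 144, center_y_3 = 104, radius_3 = 32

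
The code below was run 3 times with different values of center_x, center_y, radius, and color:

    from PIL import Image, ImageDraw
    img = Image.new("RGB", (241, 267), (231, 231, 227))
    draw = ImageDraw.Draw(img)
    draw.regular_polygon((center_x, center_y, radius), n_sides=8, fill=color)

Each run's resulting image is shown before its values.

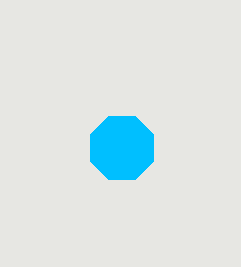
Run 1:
center_x = 122; center_y = 148; radius = 34; color = 'deepskyblue'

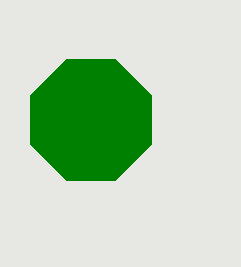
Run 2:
center_x = 91; center_y = 120; radius = 65; color = 'green'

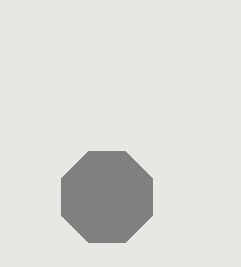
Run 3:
center_x = 107, center_y = 197, radius = 49, color = 'gray'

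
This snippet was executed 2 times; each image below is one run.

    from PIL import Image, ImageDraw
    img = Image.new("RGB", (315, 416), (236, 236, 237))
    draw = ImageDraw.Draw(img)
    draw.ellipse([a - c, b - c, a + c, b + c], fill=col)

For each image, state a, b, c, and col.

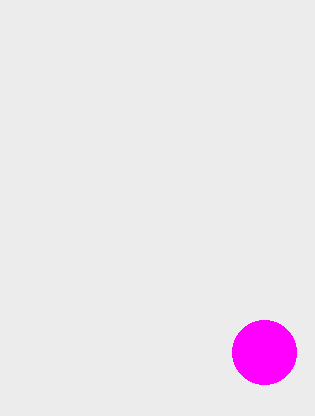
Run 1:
a = 264; b = 352; c = 32; col = 'magenta'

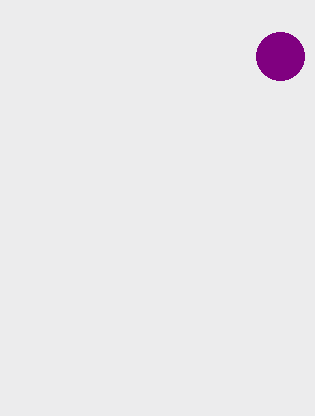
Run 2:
a = 280; b = 56; c = 24; col = 'purple'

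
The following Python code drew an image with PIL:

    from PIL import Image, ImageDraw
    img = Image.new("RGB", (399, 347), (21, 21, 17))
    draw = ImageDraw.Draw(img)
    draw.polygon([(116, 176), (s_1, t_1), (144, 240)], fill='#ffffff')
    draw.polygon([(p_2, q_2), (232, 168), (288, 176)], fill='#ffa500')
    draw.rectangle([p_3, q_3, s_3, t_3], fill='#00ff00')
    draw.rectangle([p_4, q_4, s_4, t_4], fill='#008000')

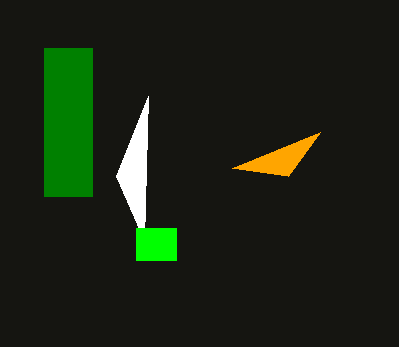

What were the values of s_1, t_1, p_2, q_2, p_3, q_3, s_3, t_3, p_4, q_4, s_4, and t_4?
s_1 = 148, t_1 = 96, p_2 = 320, q_2 = 132, p_3 = 136, q_3 = 228, s_3 = 176, t_3 = 260, p_4 = 44, q_4 = 48, s_4 = 92, t_4 = 196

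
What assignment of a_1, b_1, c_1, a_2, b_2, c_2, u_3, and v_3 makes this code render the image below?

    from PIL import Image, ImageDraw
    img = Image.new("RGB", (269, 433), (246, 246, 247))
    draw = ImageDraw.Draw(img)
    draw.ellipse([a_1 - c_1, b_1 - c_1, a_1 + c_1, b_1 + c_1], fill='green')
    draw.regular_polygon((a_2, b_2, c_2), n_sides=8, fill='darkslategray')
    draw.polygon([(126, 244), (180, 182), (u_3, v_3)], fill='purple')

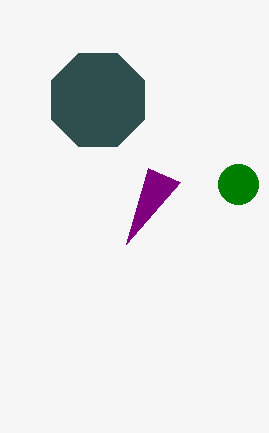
a_1 = 238
b_1 = 184
c_1 = 20
a_2 = 98
b_2 = 100
c_2 = 50
u_3 = 148
v_3 = 168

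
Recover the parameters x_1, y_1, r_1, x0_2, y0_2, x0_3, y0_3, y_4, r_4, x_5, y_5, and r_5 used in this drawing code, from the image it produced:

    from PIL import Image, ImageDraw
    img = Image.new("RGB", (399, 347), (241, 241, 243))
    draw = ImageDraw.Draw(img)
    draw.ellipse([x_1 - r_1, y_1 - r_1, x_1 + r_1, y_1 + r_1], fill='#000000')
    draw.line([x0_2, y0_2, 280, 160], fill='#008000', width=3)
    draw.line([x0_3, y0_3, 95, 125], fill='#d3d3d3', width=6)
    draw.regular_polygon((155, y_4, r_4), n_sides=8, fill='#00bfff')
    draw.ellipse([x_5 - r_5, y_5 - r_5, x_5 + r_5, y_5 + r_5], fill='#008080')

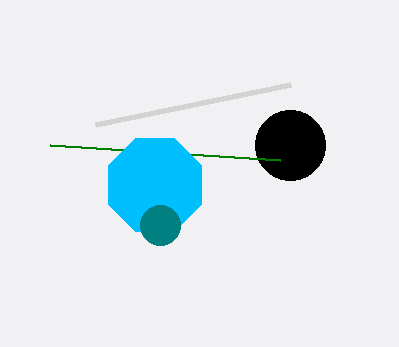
x_1 = 290, y_1 = 145, r_1 = 35, x0_2 = 50, y0_2 = 145, x0_3 = 290, y0_3 = 85, y_4 = 185, r_4 = 50, x_5 = 160, y_5 = 225, r_5 = 20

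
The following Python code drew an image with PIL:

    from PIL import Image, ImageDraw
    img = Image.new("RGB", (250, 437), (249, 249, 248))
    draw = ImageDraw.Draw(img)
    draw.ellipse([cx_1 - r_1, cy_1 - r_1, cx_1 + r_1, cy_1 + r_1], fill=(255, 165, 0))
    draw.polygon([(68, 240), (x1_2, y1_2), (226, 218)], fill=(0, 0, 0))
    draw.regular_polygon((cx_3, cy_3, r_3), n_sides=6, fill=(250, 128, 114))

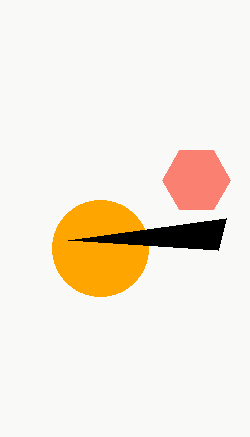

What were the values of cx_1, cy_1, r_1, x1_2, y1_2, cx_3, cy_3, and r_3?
cx_1 = 100, cy_1 = 248, r_1 = 48, x1_2 = 218, y1_2 = 250, cx_3 = 196, cy_3 = 180, r_3 = 34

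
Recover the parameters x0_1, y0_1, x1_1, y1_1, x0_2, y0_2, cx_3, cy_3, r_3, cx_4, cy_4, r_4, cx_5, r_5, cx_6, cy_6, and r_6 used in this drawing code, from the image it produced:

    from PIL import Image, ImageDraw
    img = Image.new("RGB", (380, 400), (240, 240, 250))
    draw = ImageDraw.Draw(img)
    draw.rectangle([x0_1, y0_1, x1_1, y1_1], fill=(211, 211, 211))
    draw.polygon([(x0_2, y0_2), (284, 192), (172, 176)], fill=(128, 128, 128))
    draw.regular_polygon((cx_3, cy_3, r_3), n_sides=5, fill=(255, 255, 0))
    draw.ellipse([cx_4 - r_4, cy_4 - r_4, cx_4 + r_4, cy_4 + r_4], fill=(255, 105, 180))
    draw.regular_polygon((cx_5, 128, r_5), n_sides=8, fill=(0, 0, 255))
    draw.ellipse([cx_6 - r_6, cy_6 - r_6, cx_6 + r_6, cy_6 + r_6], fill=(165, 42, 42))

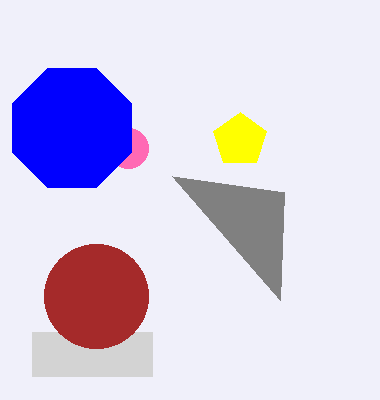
x0_1 = 32, y0_1 = 332, x1_1 = 152, y1_1 = 376, x0_2 = 280, y0_2 = 300, cx_3 = 240, cy_3 = 140, r_3 = 28, cx_4 = 128, cy_4 = 148, r_4 = 20, cx_5 = 72, r_5 = 64, cx_6 = 96, cy_6 = 296, r_6 = 52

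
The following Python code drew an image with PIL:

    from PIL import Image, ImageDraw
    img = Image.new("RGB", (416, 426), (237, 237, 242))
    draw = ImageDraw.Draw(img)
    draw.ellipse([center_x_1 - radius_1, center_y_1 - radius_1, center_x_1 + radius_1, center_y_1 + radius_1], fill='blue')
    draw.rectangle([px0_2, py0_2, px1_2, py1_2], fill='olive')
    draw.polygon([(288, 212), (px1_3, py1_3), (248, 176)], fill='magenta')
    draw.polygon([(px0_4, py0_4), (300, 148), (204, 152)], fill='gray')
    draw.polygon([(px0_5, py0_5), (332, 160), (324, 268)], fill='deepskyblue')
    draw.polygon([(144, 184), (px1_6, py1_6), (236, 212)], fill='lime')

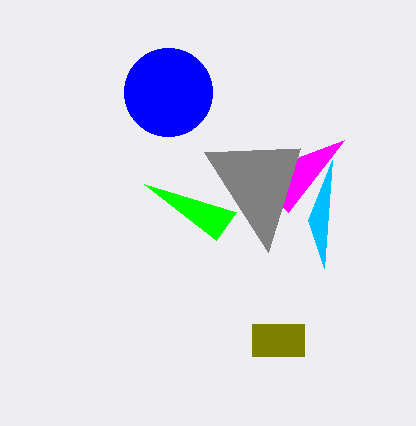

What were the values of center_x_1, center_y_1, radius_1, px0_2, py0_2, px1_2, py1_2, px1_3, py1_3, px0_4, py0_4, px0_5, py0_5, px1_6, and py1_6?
center_x_1 = 168, center_y_1 = 92, radius_1 = 44, px0_2 = 252, py0_2 = 324, px1_2 = 304, py1_2 = 356, px1_3 = 344, py1_3 = 140, px0_4 = 268, py0_4 = 252, px0_5 = 308, py0_5 = 220, px1_6 = 216, py1_6 = 240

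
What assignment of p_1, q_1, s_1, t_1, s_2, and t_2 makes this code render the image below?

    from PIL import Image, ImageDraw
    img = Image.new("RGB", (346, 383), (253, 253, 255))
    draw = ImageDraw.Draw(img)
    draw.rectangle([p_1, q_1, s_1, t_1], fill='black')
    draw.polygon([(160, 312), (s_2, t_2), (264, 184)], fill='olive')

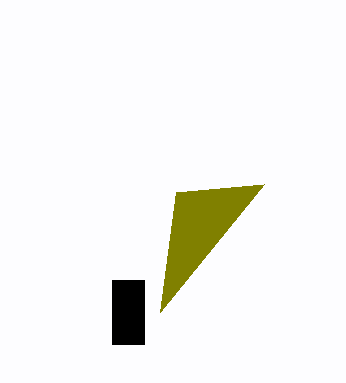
p_1 = 112; q_1 = 280; s_1 = 144; t_1 = 344; s_2 = 176; t_2 = 192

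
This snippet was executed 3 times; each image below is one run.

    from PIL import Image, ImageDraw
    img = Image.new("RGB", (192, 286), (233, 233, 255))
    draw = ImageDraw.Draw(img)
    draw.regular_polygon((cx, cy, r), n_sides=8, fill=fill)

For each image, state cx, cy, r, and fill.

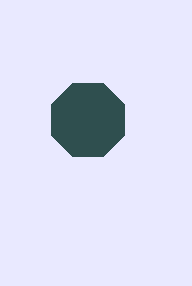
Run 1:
cx = 88; cy = 120; r = 40; fill = 'darkslategray'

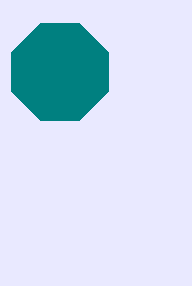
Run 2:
cx = 60; cy = 72; r = 52; fill = 'teal'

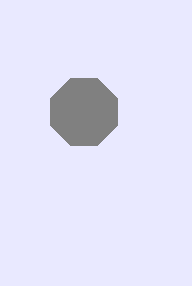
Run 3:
cx = 84, cy = 112, r = 36, fill = 'gray'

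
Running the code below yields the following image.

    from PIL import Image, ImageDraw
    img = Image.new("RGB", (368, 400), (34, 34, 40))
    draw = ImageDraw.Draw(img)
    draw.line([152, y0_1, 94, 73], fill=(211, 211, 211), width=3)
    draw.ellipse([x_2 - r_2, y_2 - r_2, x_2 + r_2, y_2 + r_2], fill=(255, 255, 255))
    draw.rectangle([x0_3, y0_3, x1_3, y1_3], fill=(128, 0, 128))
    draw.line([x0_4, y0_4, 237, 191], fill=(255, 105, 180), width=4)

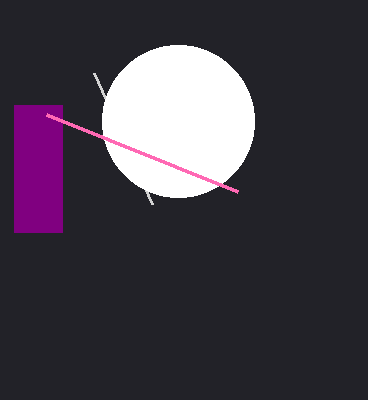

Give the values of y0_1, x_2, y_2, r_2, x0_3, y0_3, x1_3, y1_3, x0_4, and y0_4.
y0_1 = 204
x_2 = 178
y_2 = 121
r_2 = 76
x0_3 = 14
y0_3 = 105
x1_3 = 62
y1_3 = 232
x0_4 = 46
y0_4 = 114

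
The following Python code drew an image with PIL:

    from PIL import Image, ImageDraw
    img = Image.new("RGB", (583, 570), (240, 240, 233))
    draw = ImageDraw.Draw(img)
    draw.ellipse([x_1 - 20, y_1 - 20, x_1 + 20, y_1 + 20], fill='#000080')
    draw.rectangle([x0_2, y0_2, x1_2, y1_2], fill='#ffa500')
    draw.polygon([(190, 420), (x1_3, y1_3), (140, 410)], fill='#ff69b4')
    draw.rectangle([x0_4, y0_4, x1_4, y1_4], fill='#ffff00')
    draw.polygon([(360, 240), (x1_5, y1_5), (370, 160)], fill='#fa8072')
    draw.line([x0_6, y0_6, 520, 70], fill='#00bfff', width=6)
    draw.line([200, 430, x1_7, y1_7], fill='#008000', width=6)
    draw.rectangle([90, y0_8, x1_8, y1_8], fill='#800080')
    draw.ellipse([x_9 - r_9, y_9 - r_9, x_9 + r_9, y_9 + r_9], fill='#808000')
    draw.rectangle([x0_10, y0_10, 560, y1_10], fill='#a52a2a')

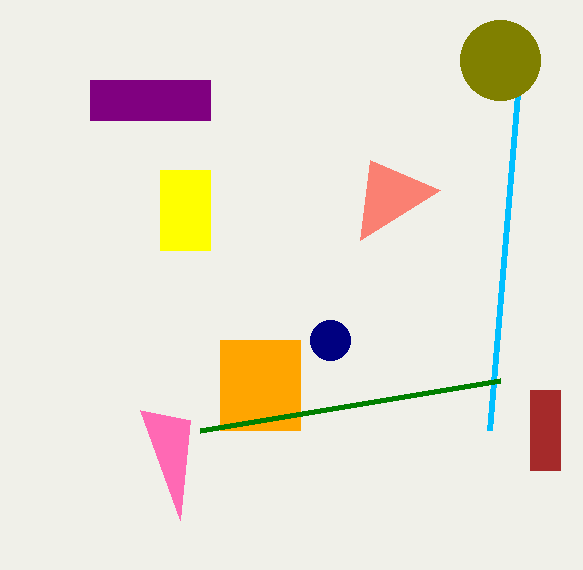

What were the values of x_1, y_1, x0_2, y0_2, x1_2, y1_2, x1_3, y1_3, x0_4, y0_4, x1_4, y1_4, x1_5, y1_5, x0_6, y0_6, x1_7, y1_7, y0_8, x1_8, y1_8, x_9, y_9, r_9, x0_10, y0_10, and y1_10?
x_1 = 330; y_1 = 340; x0_2 = 220; y0_2 = 340; x1_2 = 300; y1_2 = 430; x1_3 = 180; y1_3 = 520; x0_4 = 160; y0_4 = 170; x1_4 = 210; y1_4 = 250; x1_5 = 440; y1_5 = 190; x0_6 = 490; y0_6 = 430; x1_7 = 500; y1_7 = 380; y0_8 = 80; x1_8 = 210; y1_8 = 120; x_9 = 500; y_9 = 60; r_9 = 40; x0_10 = 530; y0_10 = 390; y1_10 = 470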